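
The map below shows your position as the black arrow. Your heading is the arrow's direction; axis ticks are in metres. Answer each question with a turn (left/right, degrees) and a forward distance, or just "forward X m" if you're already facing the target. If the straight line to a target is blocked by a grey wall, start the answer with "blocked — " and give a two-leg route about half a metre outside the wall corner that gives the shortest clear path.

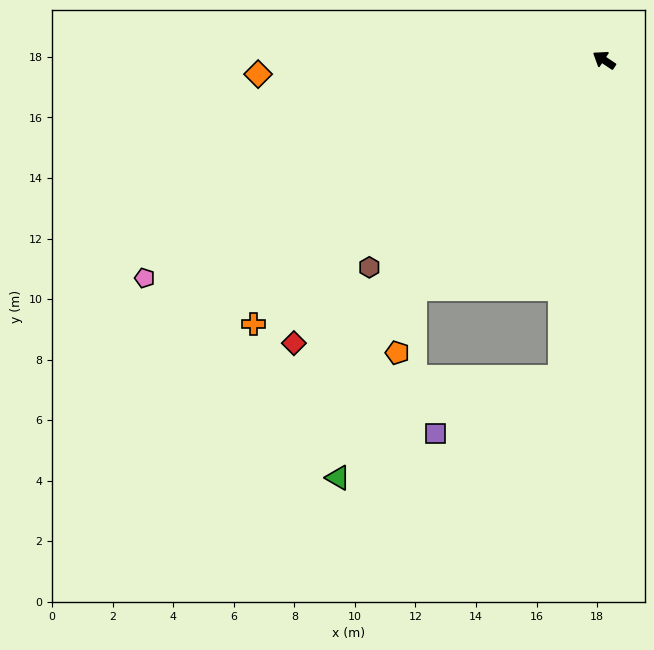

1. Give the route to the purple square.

blocked — turn left 116°, forward 10.6 m, then turn right 58°, forward 4.5 m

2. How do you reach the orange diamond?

turn left 36°, forward 11.4 m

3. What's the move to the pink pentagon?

turn left 59°, forward 16.8 m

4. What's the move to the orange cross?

turn left 71°, forward 14.5 m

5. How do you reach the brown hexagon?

turn left 75°, forward 10.3 m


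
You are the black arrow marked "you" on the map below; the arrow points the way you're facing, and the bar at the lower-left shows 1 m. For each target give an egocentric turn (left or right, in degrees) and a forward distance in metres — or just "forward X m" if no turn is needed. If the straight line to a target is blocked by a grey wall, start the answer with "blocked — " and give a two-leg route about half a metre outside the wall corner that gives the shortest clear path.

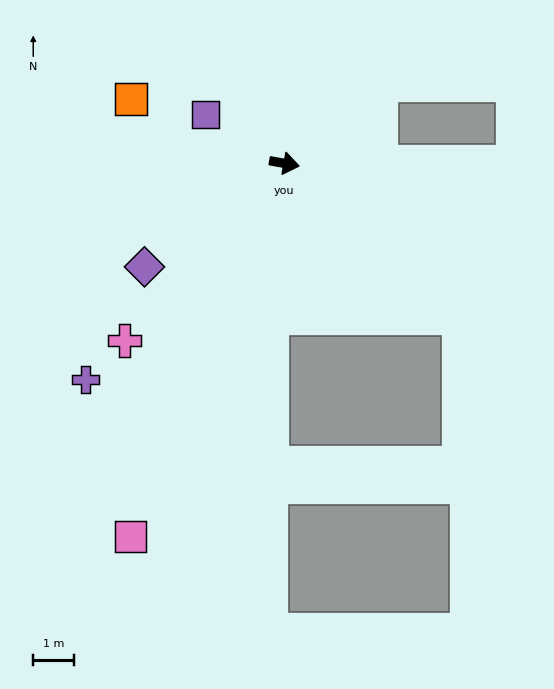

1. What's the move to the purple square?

turn left 158°, forward 2.3 m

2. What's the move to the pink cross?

turn right 122°, forward 5.9 m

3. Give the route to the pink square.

turn right 102°, forward 10.0 m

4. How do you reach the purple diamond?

turn right 133°, forward 4.3 m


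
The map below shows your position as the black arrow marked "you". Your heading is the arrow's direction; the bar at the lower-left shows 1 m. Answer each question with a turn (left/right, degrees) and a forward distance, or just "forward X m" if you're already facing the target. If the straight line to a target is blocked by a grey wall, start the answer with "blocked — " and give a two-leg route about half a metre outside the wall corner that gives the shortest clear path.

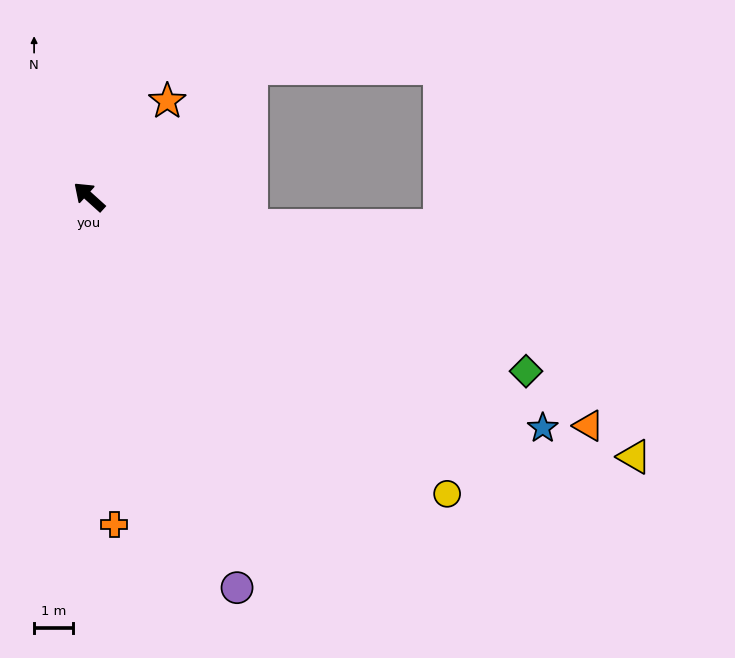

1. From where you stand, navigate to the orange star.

turn right 87°, forward 3.1 m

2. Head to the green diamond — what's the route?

turn right 160°, forward 12.0 m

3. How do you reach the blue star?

turn right 165°, forward 12.9 m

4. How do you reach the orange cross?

turn left 136°, forward 8.4 m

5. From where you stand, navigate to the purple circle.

turn left 153°, forward 10.6 m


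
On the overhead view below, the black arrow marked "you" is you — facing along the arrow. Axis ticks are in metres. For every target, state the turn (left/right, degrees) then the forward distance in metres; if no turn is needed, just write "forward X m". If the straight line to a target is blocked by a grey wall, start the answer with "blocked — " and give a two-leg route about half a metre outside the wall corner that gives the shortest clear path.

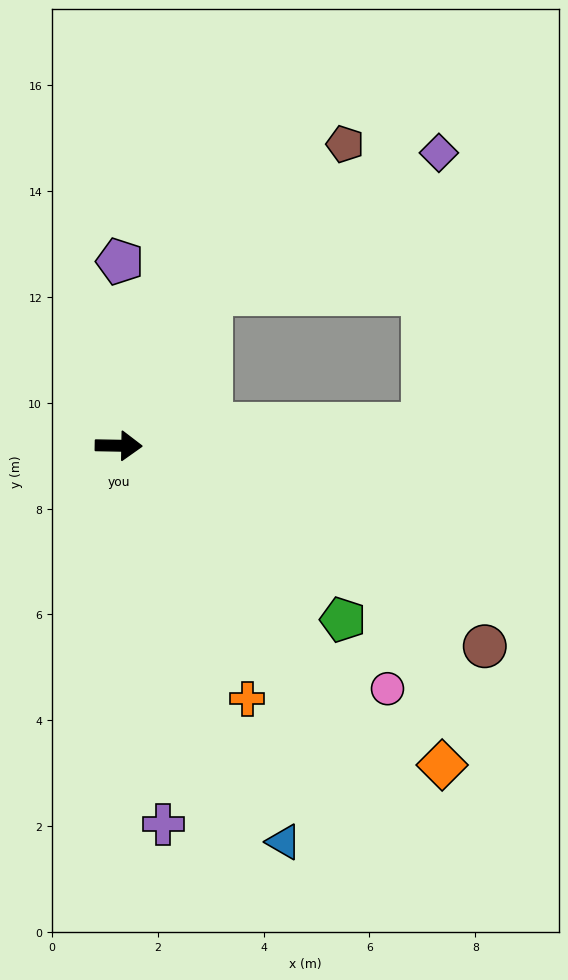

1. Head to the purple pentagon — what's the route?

turn left 91°, forward 3.5 m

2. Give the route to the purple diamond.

blocked — turn left 60°, forward 3.4 m, then turn right 27°, forward 5.1 m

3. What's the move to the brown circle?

turn right 28°, forward 7.9 m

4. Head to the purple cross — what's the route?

turn right 82°, forward 7.2 m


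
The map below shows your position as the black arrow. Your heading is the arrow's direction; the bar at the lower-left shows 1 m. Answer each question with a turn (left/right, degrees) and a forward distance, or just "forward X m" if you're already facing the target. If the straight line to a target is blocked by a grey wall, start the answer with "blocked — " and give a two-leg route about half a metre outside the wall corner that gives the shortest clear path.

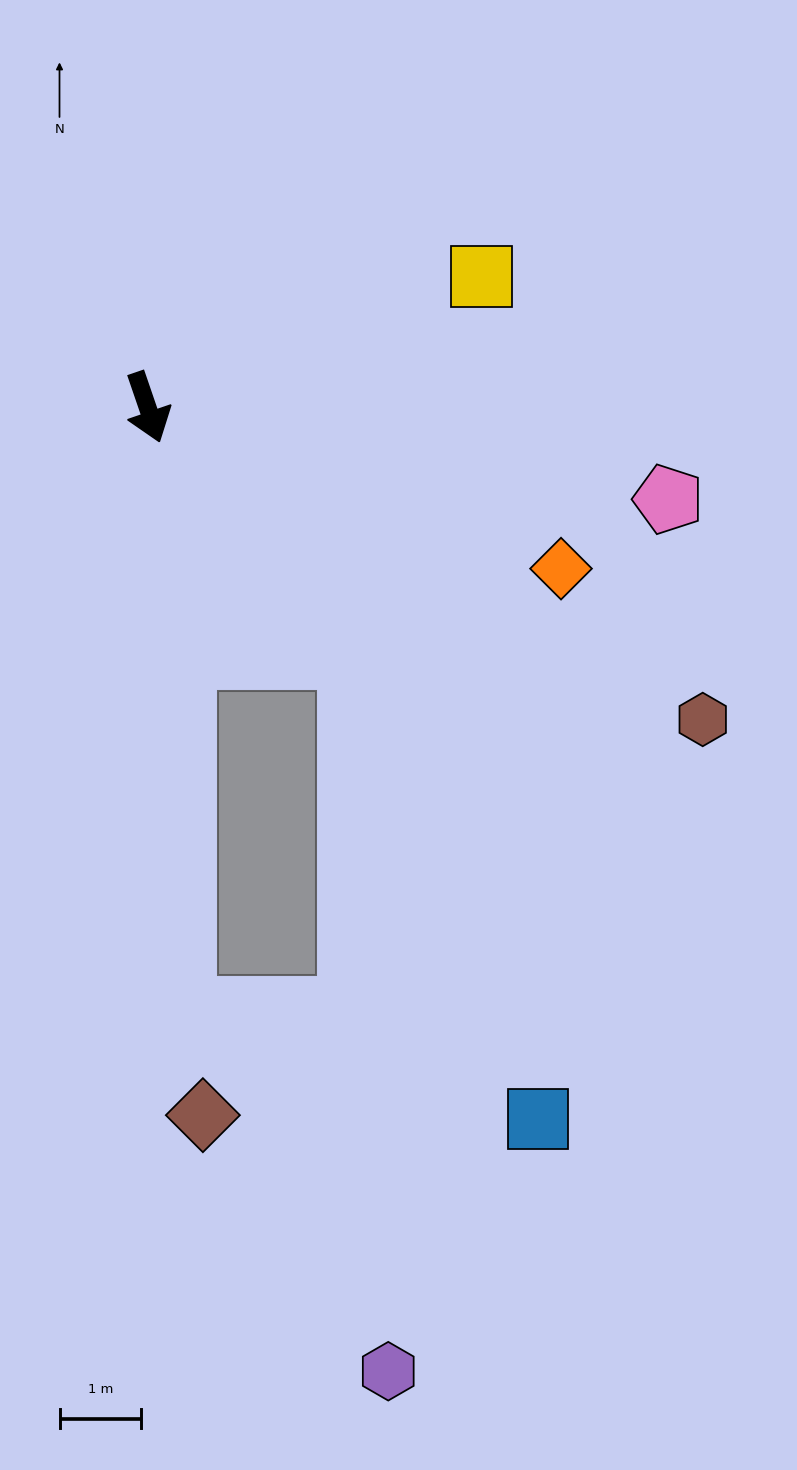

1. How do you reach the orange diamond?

turn left 50°, forward 5.4 m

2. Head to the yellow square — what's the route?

turn left 92°, forward 4.4 m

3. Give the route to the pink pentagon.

turn left 61°, forward 6.5 m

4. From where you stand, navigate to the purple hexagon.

blocked — turn left 21°, forward 3.9 m, then turn right 37°, forward 8.8 m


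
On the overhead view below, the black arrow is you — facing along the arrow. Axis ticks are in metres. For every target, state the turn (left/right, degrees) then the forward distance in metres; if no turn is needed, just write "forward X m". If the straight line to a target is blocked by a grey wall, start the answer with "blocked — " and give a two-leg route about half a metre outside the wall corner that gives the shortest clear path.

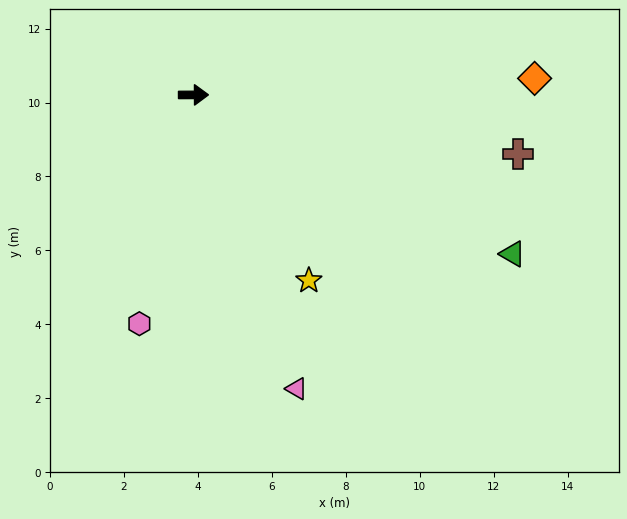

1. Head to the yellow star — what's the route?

turn right 58°, forward 5.9 m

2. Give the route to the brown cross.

turn right 11°, forward 8.9 m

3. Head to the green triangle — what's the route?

turn right 27°, forward 9.6 m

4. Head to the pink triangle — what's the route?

turn right 71°, forward 8.4 m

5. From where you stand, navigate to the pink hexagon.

turn right 104°, forward 6.4 m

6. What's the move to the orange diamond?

turn left 3°, forward 9.2 m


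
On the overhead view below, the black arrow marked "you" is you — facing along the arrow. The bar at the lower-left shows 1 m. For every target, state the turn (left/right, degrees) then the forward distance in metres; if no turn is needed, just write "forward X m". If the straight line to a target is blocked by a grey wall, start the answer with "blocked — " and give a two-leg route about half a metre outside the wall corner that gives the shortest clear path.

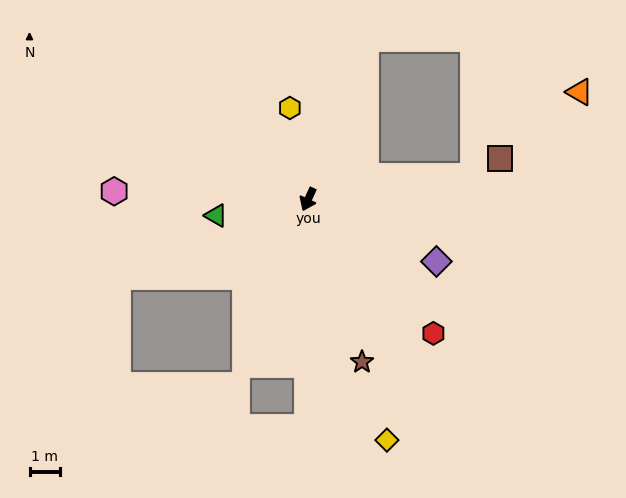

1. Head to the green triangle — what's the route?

turn right 55°, forward 3.1 m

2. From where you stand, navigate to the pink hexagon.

turn right 68°, forward 6.4 m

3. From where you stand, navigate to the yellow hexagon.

turn right 144°, forward 3.1 m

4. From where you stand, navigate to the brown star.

turn left 43°, forward 5.6 m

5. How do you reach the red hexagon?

turn left 68°, forward 6.0 m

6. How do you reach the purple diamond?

turn left 89°, forward 4.7 m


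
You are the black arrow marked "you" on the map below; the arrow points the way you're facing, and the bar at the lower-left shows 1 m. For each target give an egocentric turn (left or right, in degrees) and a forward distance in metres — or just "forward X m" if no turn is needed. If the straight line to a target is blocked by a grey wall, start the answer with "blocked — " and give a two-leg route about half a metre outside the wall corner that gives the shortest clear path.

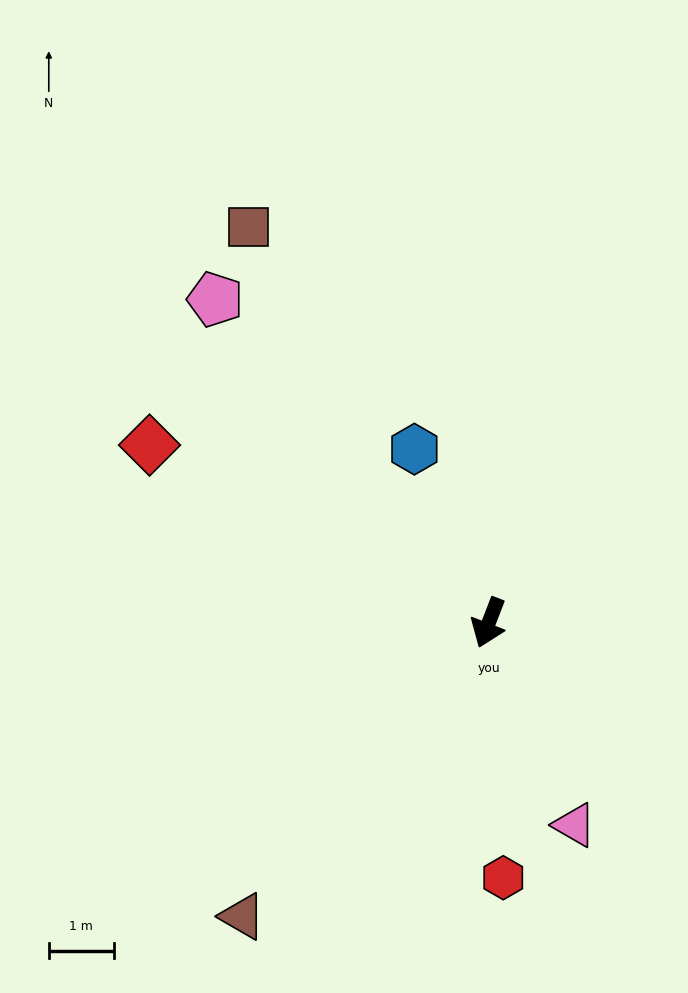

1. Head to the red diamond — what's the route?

turn right 96°, forward 5.9 m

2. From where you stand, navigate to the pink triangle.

turn left 44°, forward 3.4 m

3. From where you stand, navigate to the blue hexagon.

turn right 136°, forward 2.9 m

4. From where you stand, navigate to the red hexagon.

turn left 24°, forward 3.9 m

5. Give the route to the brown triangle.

turn right 19°, forward 5.9 m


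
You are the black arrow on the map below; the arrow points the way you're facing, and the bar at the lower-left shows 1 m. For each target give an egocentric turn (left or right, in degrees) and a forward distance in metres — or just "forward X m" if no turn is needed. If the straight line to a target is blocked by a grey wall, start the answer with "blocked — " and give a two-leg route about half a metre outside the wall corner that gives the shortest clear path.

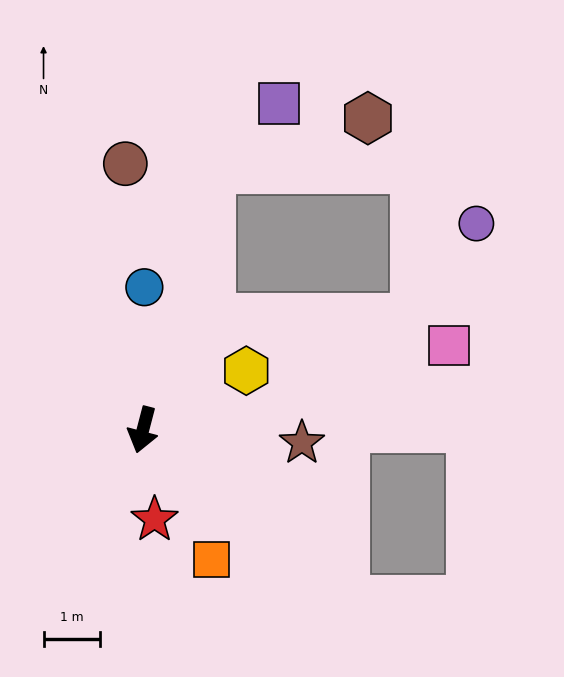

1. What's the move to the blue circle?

turn right 166°, forward 2.5 m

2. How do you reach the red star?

turn left 22°, forward 1.6 m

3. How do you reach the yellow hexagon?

turn left 134°, forward 2.1 m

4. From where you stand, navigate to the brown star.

turn left 100°, forward 2.8 m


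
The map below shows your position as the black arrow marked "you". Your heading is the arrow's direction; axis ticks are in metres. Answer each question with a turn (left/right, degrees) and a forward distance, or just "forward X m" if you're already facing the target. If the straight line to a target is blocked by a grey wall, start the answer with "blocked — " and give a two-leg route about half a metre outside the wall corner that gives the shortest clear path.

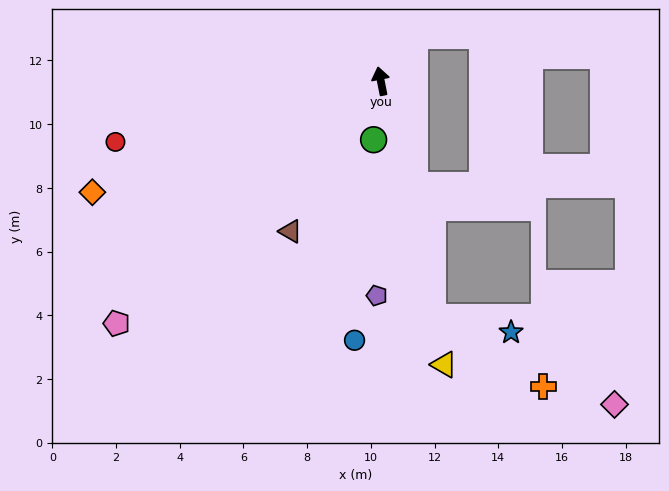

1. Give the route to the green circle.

turn left 162°, forward 1.9 m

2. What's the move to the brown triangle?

turn left 138°, forward 5.5 m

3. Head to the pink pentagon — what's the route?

turn left 121°, forward 11.3 m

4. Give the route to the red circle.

turn left 92°, forward 8.5 m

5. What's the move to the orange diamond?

turn left 100°, forward 9.7 m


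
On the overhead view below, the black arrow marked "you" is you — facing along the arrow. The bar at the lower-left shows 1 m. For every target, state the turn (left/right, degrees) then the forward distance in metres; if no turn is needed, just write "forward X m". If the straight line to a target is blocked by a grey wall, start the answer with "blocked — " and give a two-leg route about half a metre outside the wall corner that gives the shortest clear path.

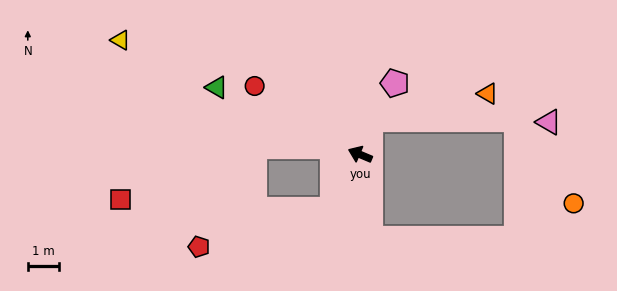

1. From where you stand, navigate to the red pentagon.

blocked — turn left 87°, forward 2.0 m, then turn right 49°, forward 4.5 m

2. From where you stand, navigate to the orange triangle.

blocked — turn right 83°, forward 1.2 m, then turn right 62°, forward 3.9 m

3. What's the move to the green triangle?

turn right 2°, forward 5.2 m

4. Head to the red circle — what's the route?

turn right 10°, forward 4.1 m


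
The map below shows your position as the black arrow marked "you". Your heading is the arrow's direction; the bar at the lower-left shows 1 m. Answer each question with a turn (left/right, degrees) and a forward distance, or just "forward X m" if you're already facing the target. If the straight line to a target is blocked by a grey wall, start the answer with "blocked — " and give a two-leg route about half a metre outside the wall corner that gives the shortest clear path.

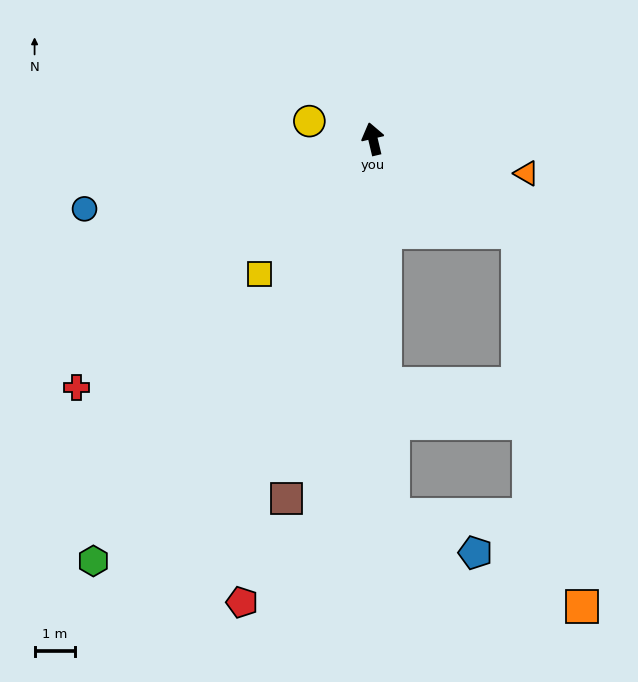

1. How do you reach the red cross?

turn left 117°, forward 9.7 m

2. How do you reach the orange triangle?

turn right 116°, forward 3.9 m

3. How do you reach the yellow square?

turn left 127°, forward 4.4 m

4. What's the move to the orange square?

blocked — turn right 136°, forward 4.3 m, then turn right 48°, forward 9.5 m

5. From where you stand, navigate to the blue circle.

turn left 90°, forward 7.4 m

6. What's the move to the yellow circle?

turn left 61°, forward 1.6 m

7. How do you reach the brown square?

turn left 153°, forward 9.2 m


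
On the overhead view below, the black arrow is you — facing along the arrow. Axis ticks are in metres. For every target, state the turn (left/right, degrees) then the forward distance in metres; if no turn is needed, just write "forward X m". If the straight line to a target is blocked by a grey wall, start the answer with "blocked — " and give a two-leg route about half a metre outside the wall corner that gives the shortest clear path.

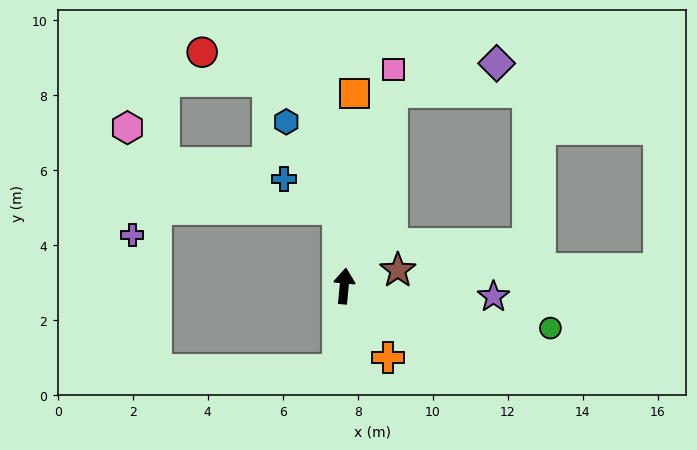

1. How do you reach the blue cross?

blocked — turn left 10°, forward 2.1 m, then turn left 56°, forward 1.6 m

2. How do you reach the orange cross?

turn right 143°, forward 2.2 m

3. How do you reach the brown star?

turn right 68°, forward 1.5 m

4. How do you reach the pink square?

turn right 8°, forward 5.9 m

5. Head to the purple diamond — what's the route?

blocked — turn right 8°, forward 5.3 m, then turn right 61°, forward 2.9 m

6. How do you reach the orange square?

turn left 2°, forward 5.1 m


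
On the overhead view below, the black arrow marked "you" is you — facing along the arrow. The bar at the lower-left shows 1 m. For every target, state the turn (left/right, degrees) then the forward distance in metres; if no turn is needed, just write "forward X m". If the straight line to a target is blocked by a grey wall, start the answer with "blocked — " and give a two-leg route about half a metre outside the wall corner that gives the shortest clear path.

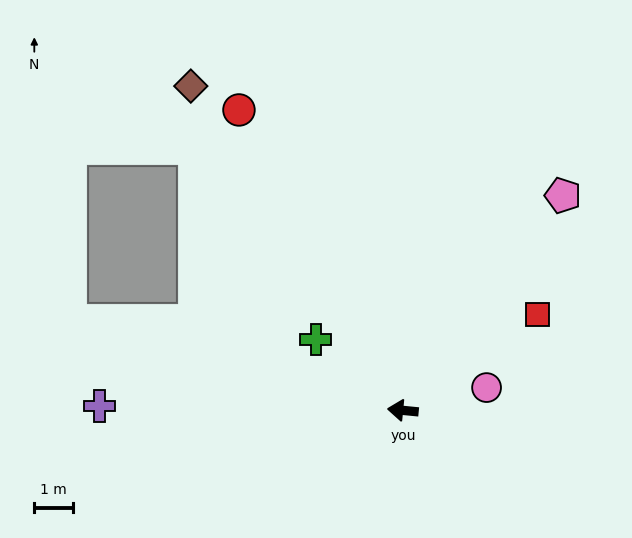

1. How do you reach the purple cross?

turn left 5°, forward 7.8 m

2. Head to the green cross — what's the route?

turn right 34°, forward 2.9 m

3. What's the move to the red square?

turn right 139°, forward 4.3 m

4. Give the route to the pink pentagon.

turn right 121°, forward 6.9 m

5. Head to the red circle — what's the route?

turn right 56°, forward 8.8 m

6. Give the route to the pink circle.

turn right 159°, forward 2.2 m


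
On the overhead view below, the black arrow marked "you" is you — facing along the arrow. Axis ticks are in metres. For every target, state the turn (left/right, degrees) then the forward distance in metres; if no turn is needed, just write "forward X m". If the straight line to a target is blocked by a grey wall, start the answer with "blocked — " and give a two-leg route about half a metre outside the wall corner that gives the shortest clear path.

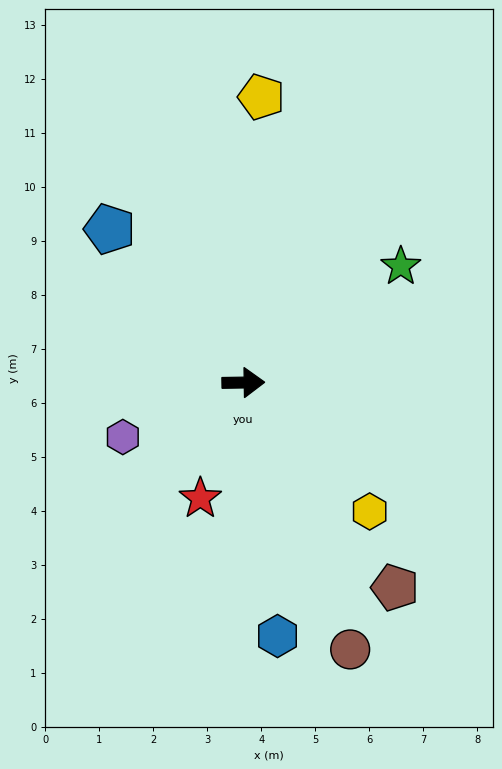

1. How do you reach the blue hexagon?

turn right 83°, forward 4.7 m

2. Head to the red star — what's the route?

turn right 111°, forward 2.3 m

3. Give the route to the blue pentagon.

turn left 130°, forward 3.8 m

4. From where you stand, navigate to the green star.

turn left 36°, forward 3.6 m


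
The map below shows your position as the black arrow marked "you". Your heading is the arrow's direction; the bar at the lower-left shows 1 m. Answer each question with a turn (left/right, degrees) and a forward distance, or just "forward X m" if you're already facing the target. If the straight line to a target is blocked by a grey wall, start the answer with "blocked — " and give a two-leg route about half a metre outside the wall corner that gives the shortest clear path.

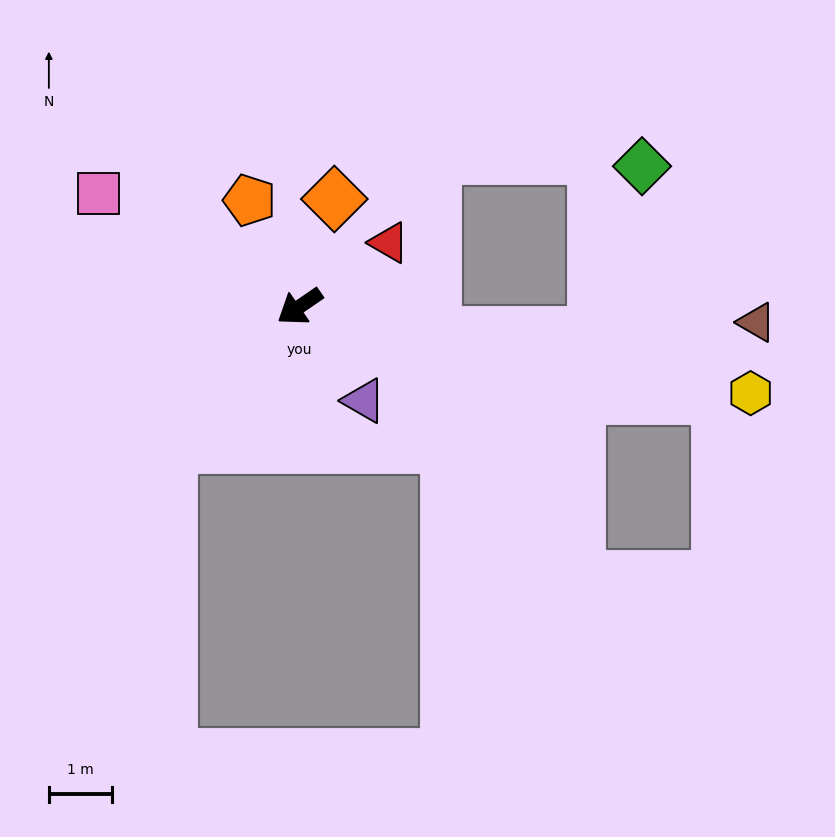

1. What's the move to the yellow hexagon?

turn left 135°, forward 7.3 m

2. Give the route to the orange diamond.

turn right 142°, forward 1.8 m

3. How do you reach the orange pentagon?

turn right 99°, forward 1.9 m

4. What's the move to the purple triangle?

turn left 90°, forward 1.8 m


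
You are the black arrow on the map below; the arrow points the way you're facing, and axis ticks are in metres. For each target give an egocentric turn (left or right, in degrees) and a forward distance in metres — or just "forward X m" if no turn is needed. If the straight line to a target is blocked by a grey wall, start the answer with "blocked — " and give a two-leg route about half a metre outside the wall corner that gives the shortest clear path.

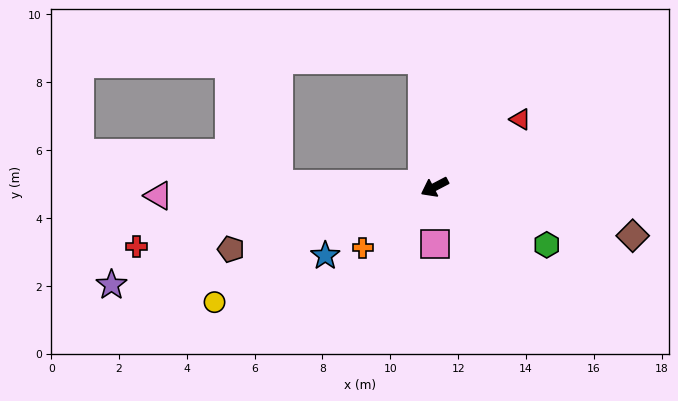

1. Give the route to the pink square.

turn left 63°, forward 1.7 m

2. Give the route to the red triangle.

turn right 169°, forward 3.2 m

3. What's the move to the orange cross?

turn left 13°, forward 2.8 m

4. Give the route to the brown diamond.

turn left 139°, forward 6.0 m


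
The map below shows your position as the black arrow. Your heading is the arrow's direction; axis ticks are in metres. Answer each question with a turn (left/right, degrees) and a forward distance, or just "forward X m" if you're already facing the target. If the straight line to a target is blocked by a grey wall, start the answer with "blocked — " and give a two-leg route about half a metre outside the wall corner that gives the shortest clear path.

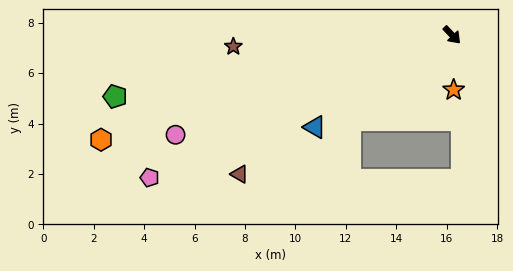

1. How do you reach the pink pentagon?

turn right 108°, forward 13.3 m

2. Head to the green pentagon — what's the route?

turn right 123°, forward 13.6 m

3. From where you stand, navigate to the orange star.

turn right 42°, forward 2.2 m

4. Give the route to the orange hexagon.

turn right 117°, forward 14.5 m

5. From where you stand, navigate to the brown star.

turn right 131°, forward 8.7 m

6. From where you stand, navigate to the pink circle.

turn right 114°, forward 11.6 m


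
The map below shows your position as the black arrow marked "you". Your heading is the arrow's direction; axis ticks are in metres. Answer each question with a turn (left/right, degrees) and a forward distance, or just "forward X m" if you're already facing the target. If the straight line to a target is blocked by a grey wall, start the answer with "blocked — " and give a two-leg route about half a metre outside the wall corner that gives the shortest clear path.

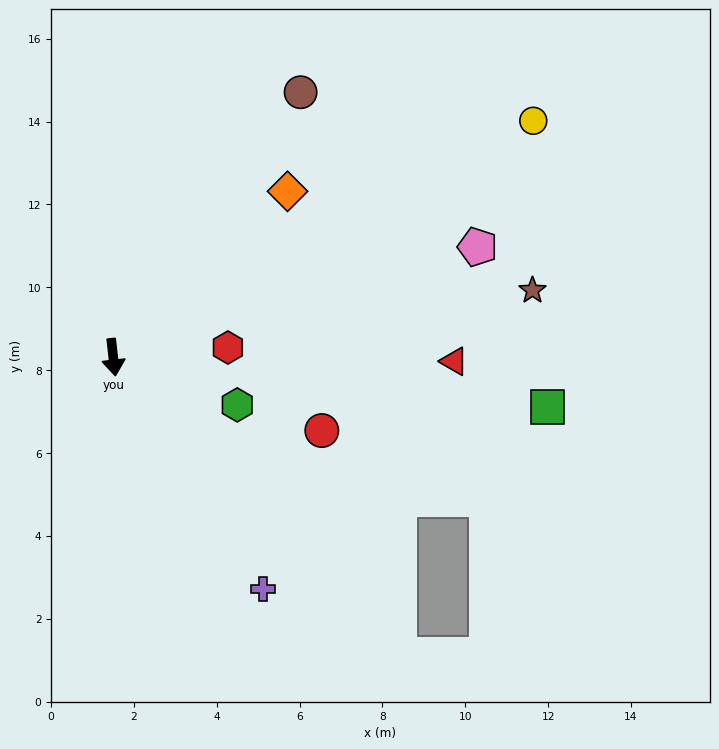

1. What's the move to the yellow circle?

turn left 113°, forward 11.6 m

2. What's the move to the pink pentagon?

turn left 100°, forward 9.2 m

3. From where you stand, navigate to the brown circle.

turn left 138°, forward 7.8 m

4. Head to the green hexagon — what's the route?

turn left 62°, forward 3.2 m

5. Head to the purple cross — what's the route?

turn left 26°, forward 6.7 m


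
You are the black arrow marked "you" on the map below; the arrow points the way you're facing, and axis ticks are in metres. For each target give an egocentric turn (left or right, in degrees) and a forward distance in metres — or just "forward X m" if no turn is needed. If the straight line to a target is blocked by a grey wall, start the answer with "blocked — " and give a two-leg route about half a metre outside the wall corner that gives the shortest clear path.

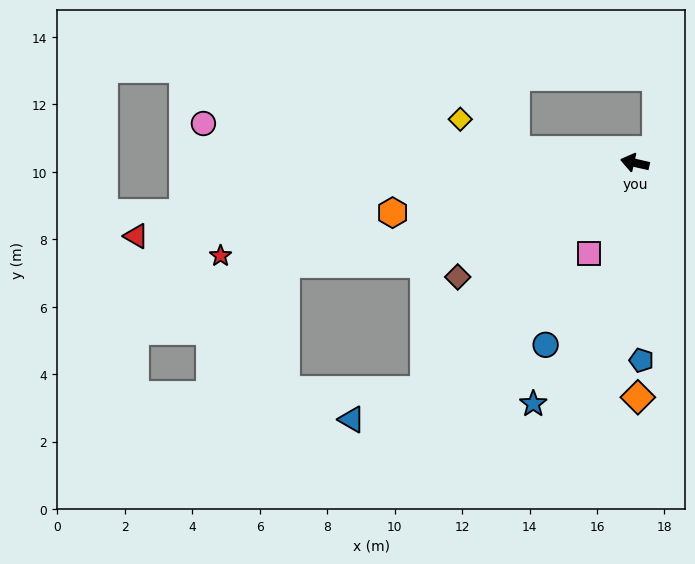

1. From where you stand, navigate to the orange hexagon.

turn left 24°, forward 7.3 m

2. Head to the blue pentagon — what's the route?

turn left 105°, forward 5.9 m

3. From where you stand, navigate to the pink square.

turn left 76°, forward 3.0 m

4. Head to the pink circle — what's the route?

turn left 8°, forward 12.8 m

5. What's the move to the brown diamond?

turn left 46°, forward 6.2 m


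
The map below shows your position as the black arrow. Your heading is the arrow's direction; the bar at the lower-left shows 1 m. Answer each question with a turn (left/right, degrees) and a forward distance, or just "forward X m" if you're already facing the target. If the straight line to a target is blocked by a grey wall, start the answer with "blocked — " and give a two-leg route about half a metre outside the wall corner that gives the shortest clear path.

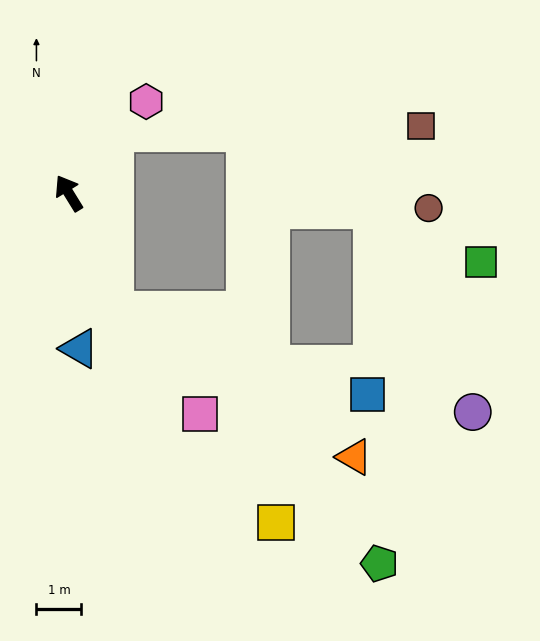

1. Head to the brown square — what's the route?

blocked — turn right 69°, forward 1.7 m, then turn right 51°, forward 6.8 m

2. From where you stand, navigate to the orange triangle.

blocked — turn left 170°, forward 2.8 m, then turn left 37°, forward 6.2 m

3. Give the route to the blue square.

blocked — turn left 170°, forward 2.8 m, then turn left 50°, forward 5.9 m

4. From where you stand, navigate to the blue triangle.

turn left 152°, forward 3.5 m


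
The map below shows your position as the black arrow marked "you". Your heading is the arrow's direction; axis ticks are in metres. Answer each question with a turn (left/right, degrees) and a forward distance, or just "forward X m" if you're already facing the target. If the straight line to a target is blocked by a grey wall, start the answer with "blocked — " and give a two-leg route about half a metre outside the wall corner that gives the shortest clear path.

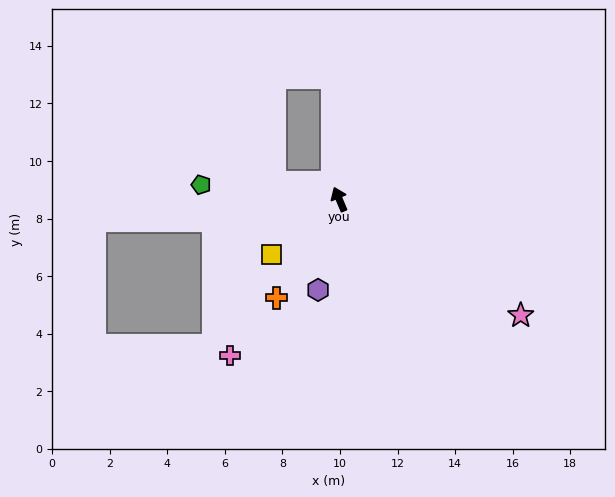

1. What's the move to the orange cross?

turn left 125°, forward 4.1 m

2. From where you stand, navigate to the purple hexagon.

turn left 144°, forward 3.2 m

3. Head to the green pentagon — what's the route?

turn left 61°, forward 4.8 m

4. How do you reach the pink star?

turn right 145°, forward 7.5 m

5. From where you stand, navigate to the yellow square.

turn left 106°, forward 3.0 m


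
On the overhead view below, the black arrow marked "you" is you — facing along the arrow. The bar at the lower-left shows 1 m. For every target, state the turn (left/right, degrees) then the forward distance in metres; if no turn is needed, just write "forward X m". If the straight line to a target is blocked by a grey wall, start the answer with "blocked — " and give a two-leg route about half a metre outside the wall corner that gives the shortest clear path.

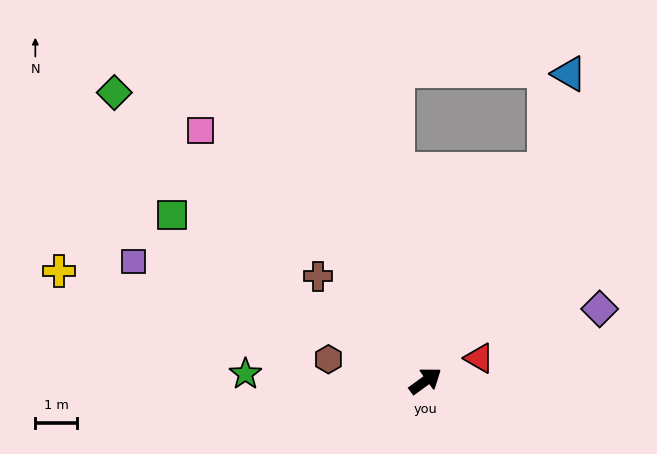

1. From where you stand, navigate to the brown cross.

turn left 100°, forward 3.6 m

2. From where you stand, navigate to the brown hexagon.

turn left 131°, forward 2.4 m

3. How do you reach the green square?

turn left 111°, forward 7.3 m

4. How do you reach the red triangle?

turn right 13°, forward 1.4 m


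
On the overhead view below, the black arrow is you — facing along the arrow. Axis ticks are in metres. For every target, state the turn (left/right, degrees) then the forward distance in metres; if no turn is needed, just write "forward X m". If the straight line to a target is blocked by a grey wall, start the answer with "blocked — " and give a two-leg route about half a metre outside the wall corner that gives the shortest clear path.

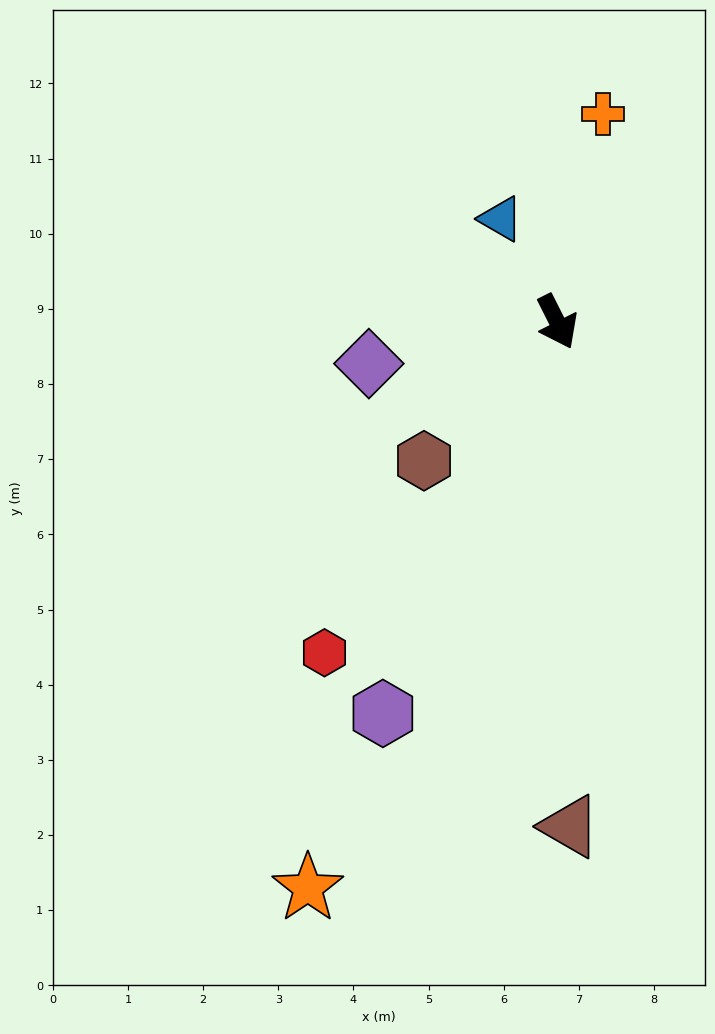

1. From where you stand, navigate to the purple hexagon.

turn right 51°, forward 5.7 m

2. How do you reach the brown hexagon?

turn right 70°, forward 2.6 m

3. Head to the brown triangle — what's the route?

turn right 25°, forward 6.7 m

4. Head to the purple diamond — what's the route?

turn right 104°, forward 2.6 m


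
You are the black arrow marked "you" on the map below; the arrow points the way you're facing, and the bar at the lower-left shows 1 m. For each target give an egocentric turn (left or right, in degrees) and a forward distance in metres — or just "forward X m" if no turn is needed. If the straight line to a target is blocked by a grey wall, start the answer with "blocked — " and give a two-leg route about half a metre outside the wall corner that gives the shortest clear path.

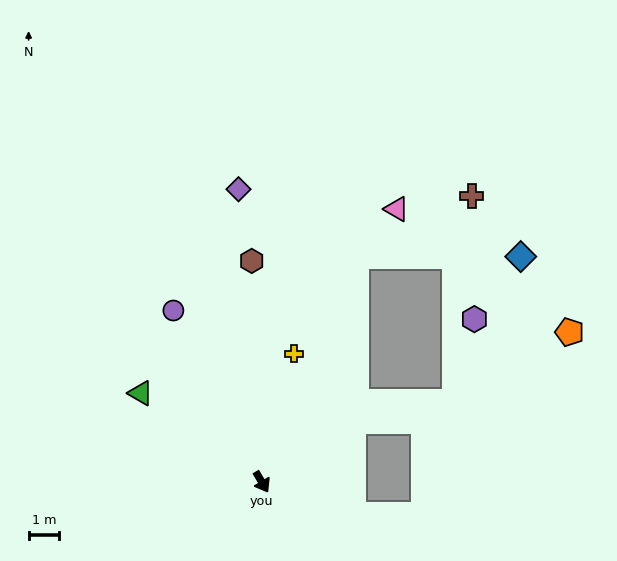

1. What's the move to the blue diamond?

blocked — turn left 127°, forward 8.0 m, then turn right 68°, forward 5.4 m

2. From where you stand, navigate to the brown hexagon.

turn left 152°, forward 7.2 m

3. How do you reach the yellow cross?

turn left 135°, forward 4.3 m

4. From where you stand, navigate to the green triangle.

turn right 157°, forward 4.9 m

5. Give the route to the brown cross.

blocked — turn left 127°, forward 8.0 m, then turn right 40°, forward 4.2 m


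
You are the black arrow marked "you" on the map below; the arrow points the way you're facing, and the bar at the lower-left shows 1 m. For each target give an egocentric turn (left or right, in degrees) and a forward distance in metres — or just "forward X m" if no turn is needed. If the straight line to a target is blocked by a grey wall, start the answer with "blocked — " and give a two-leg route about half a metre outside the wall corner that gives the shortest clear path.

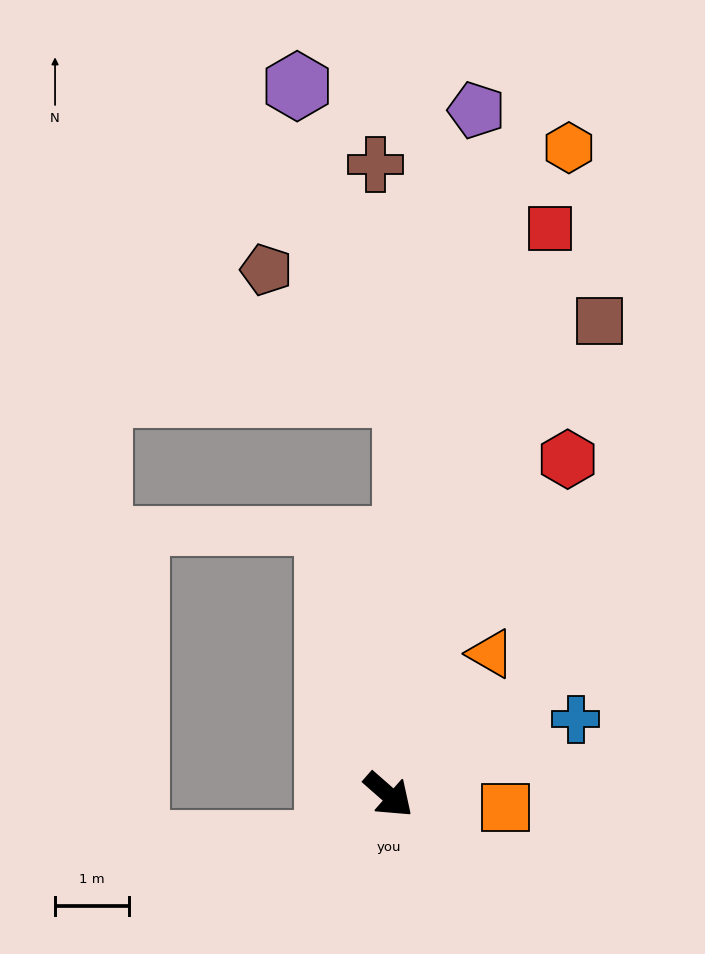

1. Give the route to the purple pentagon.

turn left 124°, forward 9.3 m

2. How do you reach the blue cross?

turn left 63°, forward 2.7 m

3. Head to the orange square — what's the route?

turn left 35°, forward 1.6 m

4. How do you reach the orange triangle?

turn left 95°, forward 2.4 m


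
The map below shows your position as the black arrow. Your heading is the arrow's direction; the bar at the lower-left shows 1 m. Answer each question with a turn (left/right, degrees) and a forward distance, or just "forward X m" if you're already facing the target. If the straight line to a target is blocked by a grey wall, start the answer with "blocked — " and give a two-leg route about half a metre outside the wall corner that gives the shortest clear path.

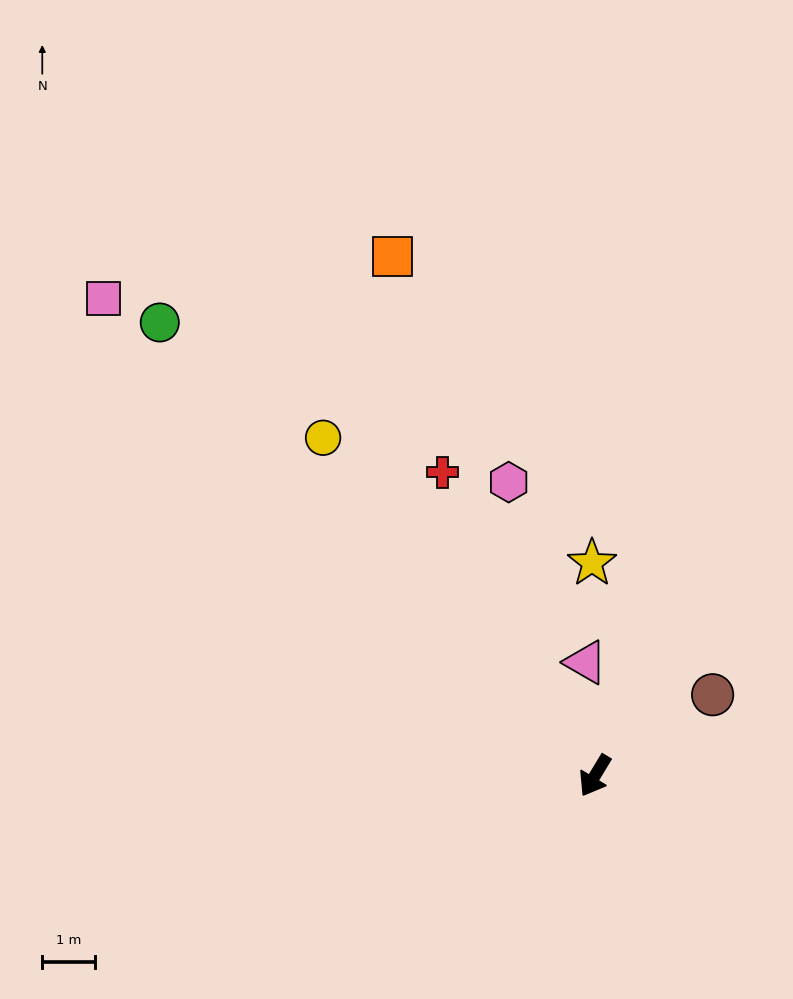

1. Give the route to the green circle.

turn right 105°, forward 11.9 m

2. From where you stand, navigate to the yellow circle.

turn right 110°, forward 8.2 m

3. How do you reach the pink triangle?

turn right 144°, forward 2.1 m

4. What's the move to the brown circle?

turn left 156°, forward 2.7 m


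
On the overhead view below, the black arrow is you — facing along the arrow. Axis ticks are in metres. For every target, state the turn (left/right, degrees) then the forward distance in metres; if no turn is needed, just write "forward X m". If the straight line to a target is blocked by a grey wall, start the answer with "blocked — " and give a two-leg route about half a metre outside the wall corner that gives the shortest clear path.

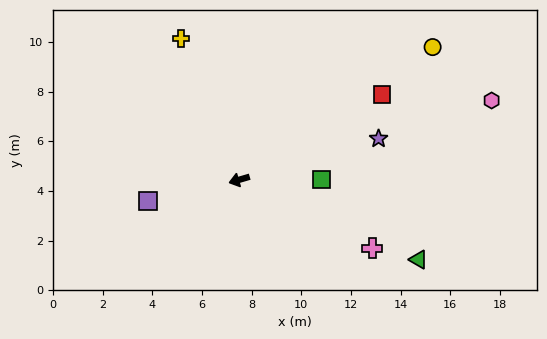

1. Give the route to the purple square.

turn right 3°, forward 3.8 m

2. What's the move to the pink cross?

turn left 137°, forward 6.0 m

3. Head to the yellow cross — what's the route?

turn right 84°, forward 6.1 m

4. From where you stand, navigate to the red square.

turn right 165°, forward 6.7 m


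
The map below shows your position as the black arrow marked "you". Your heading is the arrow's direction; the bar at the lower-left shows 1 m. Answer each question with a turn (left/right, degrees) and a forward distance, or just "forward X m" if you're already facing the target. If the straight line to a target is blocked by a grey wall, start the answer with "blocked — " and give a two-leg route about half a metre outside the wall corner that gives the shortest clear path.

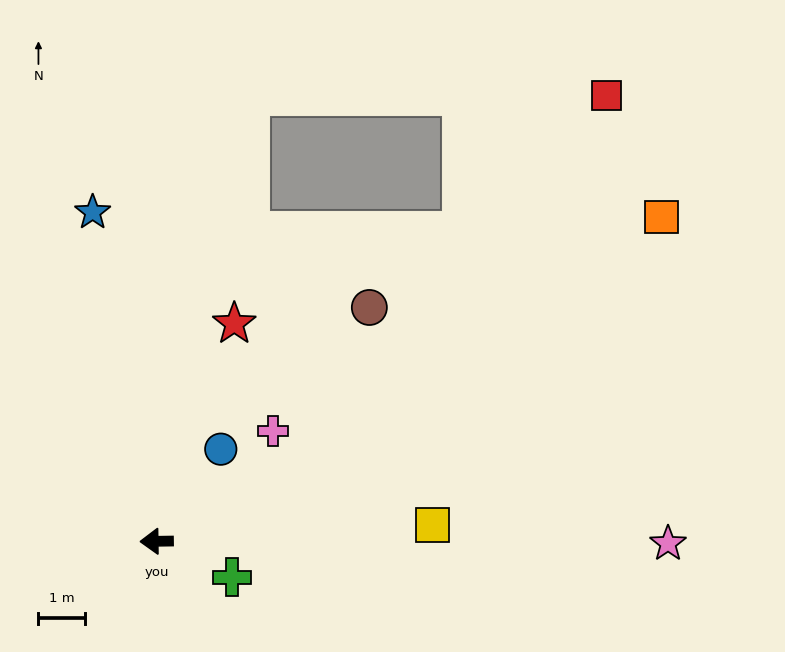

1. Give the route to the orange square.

turn right 148°, forward 12.9 m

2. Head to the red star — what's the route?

turn right 111°, forward 5.0 m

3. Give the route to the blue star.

turn right 80°, forward 7.2 m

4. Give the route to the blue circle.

turn right 126°, forward 2.4 m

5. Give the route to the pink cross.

turn right 137°, forward 3.5 m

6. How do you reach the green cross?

turn left 154°, forward 1.8 m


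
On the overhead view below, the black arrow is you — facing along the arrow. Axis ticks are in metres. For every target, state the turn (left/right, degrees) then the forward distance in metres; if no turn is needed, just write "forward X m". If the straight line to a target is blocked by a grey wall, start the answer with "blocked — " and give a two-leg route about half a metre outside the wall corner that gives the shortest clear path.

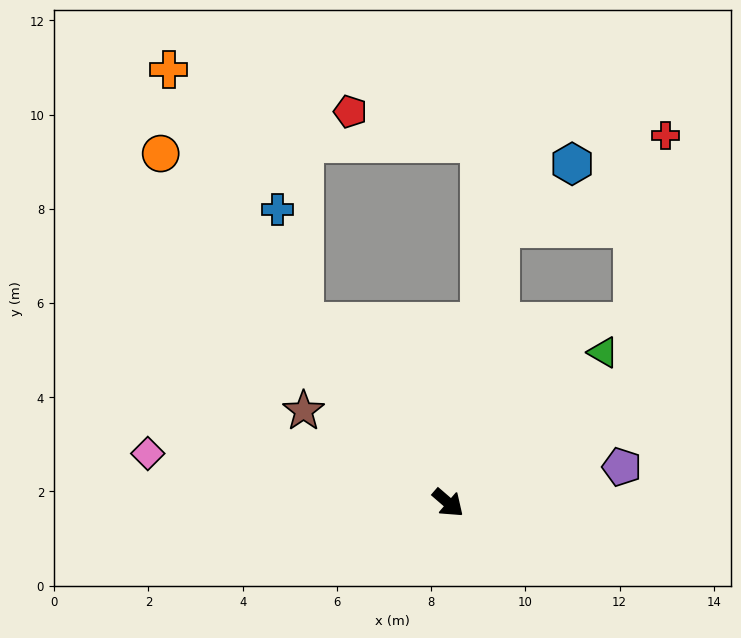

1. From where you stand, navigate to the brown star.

turn right 172°, forward 3.6 m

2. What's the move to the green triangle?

turn left 85°, forward 4.6 m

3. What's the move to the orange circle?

turn left 170°, forward 9.6 m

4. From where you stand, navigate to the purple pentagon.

turn left 52°, forward 3.8 m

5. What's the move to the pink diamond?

turn right 149°, forward 6.5 m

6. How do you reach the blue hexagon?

blocked — turn left 120°, forward 5.9 m, then turn right 38°, forward 2.1 m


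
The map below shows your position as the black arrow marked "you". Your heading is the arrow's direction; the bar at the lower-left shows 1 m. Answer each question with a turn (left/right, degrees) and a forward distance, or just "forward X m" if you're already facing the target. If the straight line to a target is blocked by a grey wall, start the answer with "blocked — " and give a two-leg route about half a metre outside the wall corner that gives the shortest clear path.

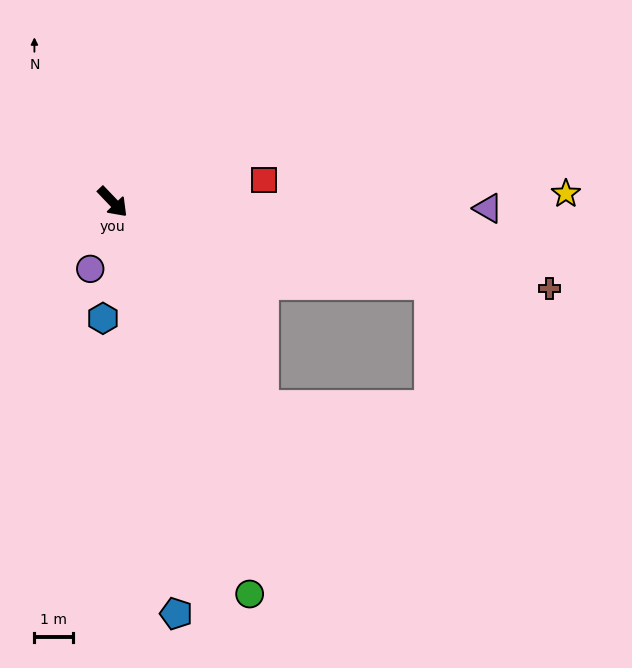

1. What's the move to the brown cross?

turn left 35°, forward 11.5 m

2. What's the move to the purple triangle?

turn left 45°, forward 9.7 m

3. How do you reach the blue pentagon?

turn right 35°, forward 10.8 m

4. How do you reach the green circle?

turn right 24°, forward 10.7 m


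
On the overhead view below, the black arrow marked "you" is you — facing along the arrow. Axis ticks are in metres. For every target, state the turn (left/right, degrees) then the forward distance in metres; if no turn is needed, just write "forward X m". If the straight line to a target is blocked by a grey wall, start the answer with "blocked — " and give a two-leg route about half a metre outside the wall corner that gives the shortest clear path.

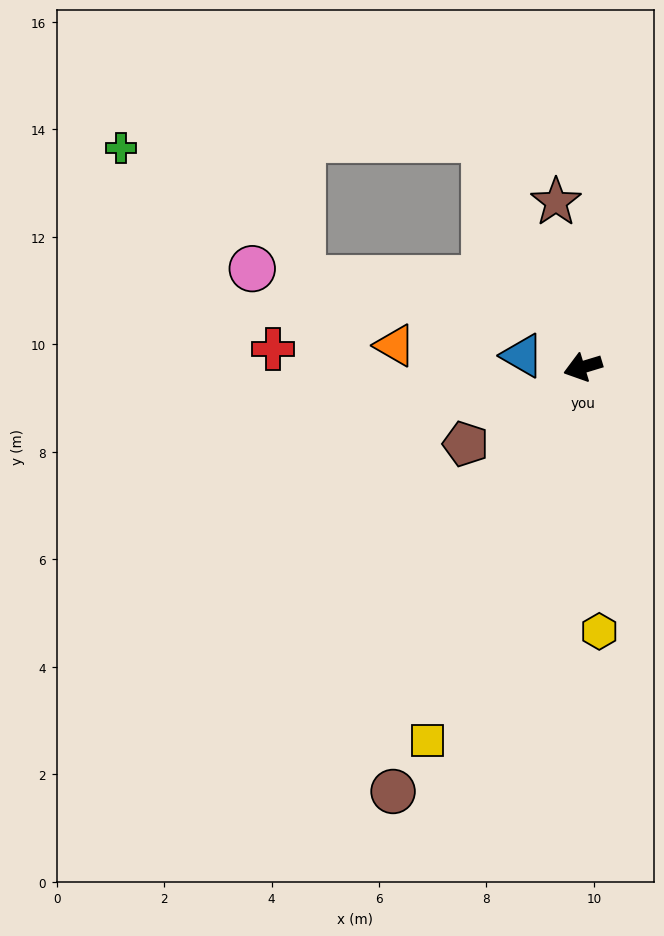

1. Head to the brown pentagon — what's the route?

turn left 16°, forward 2.6 m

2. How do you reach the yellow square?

turn left 51°, forward 7.5 m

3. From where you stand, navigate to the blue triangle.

turn right 28°, forward 1.1 m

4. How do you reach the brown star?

turn right 98°, forward 3.1 m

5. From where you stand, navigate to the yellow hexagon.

turn left 77°, forward 4.9 m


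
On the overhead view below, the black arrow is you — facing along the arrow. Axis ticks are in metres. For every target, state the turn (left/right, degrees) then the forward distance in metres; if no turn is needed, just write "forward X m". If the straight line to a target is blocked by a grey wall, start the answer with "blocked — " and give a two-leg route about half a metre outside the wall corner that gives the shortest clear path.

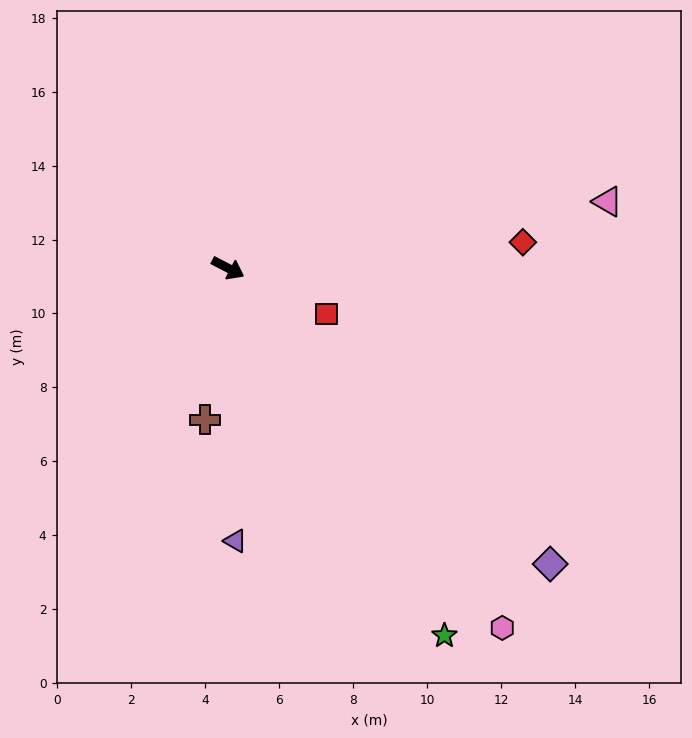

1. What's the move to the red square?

turn left 3°, forward 2.9 m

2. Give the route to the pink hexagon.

turn right 25°, forward 12.2 m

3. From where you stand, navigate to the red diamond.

turn left 32°, forward 8.0 m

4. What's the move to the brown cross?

turn right 71°, forward 4.1 m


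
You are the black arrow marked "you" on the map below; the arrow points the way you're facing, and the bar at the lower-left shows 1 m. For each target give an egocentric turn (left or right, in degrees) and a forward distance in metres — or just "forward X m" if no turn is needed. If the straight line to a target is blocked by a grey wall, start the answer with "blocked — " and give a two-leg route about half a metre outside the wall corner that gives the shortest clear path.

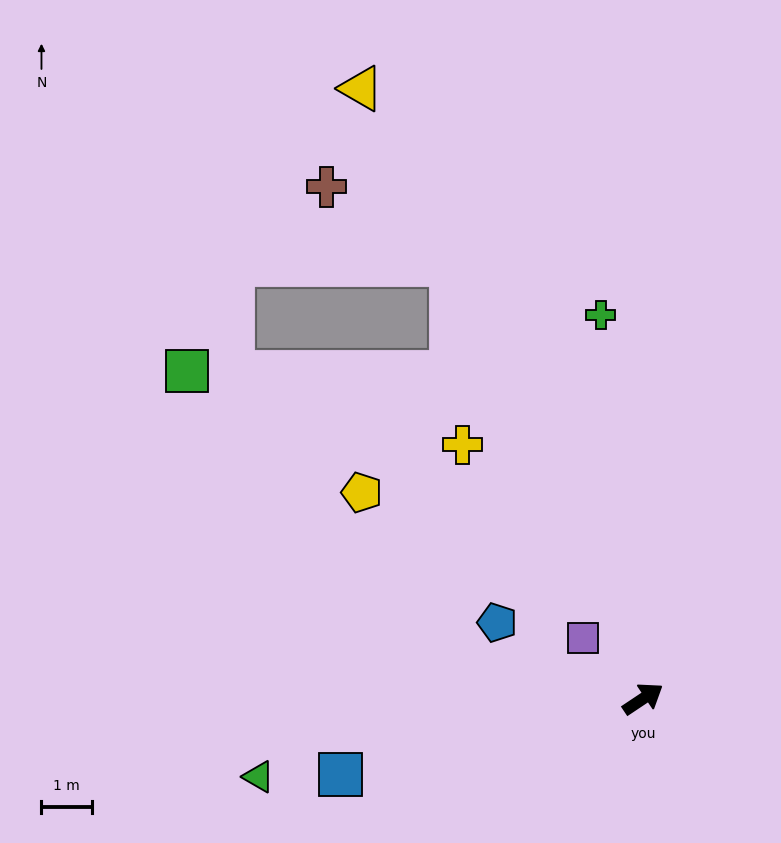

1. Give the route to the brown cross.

blocked — turn left 80°, forward 9.4 m, then turn left 34°, forward 2.9 m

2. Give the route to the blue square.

turn left 160°, forward 6.1 m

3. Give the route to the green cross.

turn left 63°, forward 7.6 m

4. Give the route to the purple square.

turn left 101°, forward 1.7 m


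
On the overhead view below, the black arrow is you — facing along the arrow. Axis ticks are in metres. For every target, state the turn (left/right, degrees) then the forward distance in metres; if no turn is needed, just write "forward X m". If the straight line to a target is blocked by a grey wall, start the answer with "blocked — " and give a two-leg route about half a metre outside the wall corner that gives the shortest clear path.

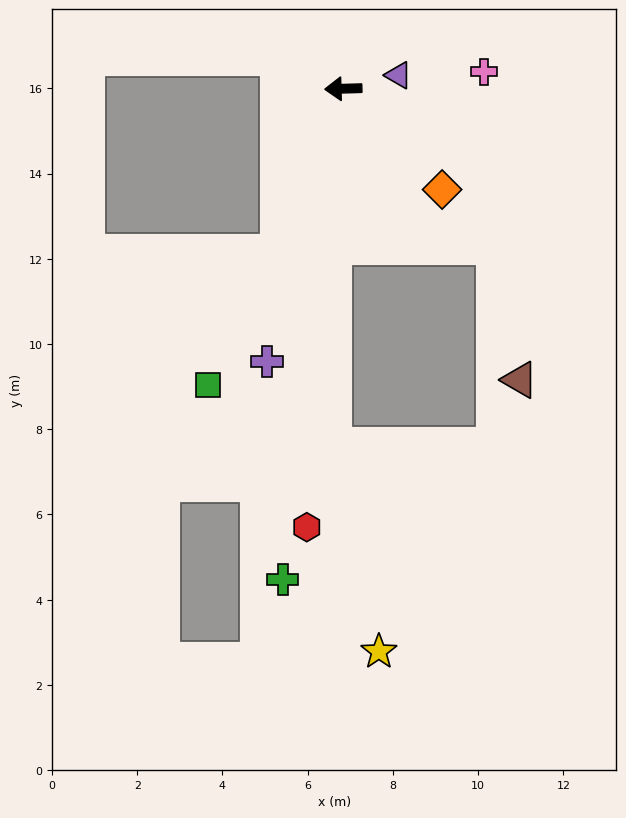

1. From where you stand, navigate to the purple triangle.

turn right 168°, forward 1.3 m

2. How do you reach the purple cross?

turn left 73°, forward 6.7 m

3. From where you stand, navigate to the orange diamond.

turn left 133°, forward 3.3 m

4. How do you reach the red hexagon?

turn left 84°, forward 10.3 m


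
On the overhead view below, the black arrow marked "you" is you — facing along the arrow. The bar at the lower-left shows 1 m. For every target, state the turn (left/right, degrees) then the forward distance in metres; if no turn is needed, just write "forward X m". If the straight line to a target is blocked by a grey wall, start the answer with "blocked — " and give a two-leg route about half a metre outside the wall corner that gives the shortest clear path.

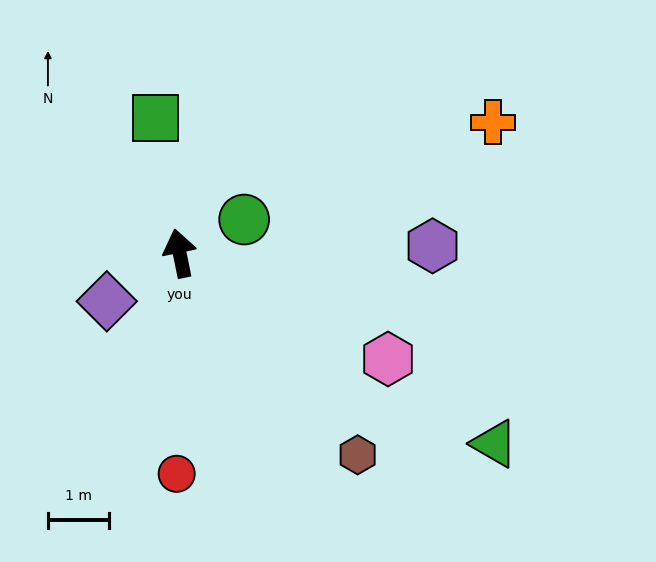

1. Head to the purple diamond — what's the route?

turn left 112°, forward 1.4 m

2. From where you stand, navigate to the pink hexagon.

turn right 128°, forward 3.8 m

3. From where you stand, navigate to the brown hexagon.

turn right 150°, forward 4.4 m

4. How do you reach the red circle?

turn left 168°, forward 3.6 m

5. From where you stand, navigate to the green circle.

turn right 74°, forward 1.2 m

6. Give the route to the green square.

forward 2.2 m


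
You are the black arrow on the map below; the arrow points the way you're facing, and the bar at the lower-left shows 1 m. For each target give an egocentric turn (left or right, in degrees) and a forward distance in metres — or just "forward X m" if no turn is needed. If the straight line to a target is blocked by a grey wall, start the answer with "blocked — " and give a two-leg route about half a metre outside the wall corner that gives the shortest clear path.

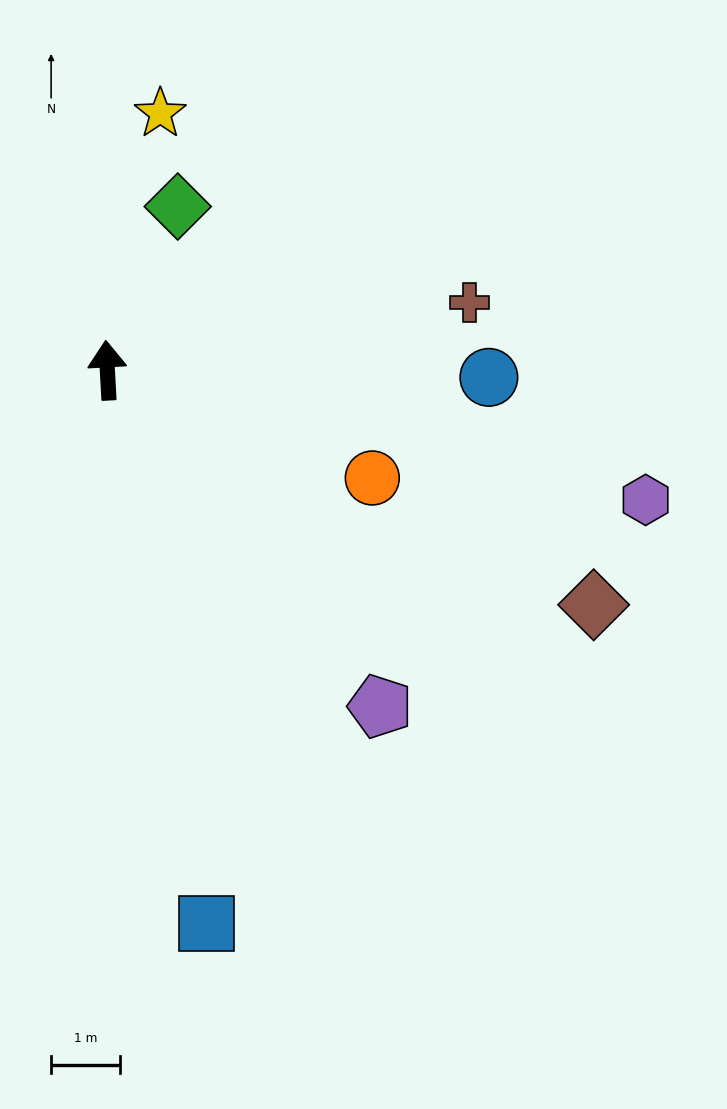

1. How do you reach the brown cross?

turn right 83°, forward 5.3 m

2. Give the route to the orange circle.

turn right 115°, forward 4.1 m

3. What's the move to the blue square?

turn right 173°, forward 8.1 m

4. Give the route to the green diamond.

turn right 26°, forward 2.6 m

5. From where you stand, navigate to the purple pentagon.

turn right 144°, forward 6.3 m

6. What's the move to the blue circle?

turn right 94°, forward 5.5 m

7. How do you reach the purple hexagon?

turn right 107°, forward 8.0 m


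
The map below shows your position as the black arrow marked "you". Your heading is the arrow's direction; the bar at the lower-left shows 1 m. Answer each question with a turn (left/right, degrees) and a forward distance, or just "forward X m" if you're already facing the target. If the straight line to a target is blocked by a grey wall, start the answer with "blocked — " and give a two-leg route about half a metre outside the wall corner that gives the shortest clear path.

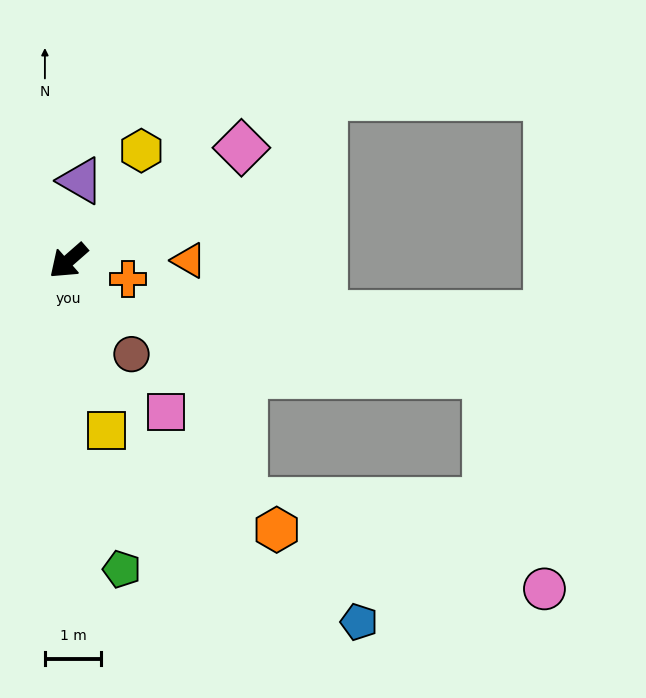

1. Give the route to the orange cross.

turn left 122°, forward 1.1 m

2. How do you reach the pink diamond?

turn left 172°, forward 3.7 m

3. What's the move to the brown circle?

turn left 83°, forward 2.0 m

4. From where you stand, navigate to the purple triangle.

turn right 140°, forward 1.4 m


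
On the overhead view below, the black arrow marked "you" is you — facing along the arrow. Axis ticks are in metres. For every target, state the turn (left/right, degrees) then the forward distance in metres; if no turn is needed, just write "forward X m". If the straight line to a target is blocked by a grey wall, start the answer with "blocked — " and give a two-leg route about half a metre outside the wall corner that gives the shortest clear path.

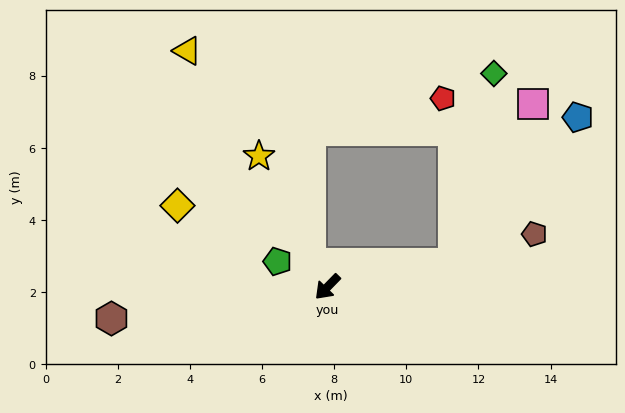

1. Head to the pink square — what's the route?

blocked — turn left 145°, forward 3.6 m, then turn left 53°, forward 4.9 m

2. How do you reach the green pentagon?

turn right 73°, forward 1.6 m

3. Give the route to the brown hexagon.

turn right 37°, forward 6.1 m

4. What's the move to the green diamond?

blocked — turn left 145°, forward 3.6 m, then turn left 67°, forward 5.4 m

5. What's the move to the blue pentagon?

blocked — turn left 145°, forward 3.6 m, then turn left 39°, forward 5.3 m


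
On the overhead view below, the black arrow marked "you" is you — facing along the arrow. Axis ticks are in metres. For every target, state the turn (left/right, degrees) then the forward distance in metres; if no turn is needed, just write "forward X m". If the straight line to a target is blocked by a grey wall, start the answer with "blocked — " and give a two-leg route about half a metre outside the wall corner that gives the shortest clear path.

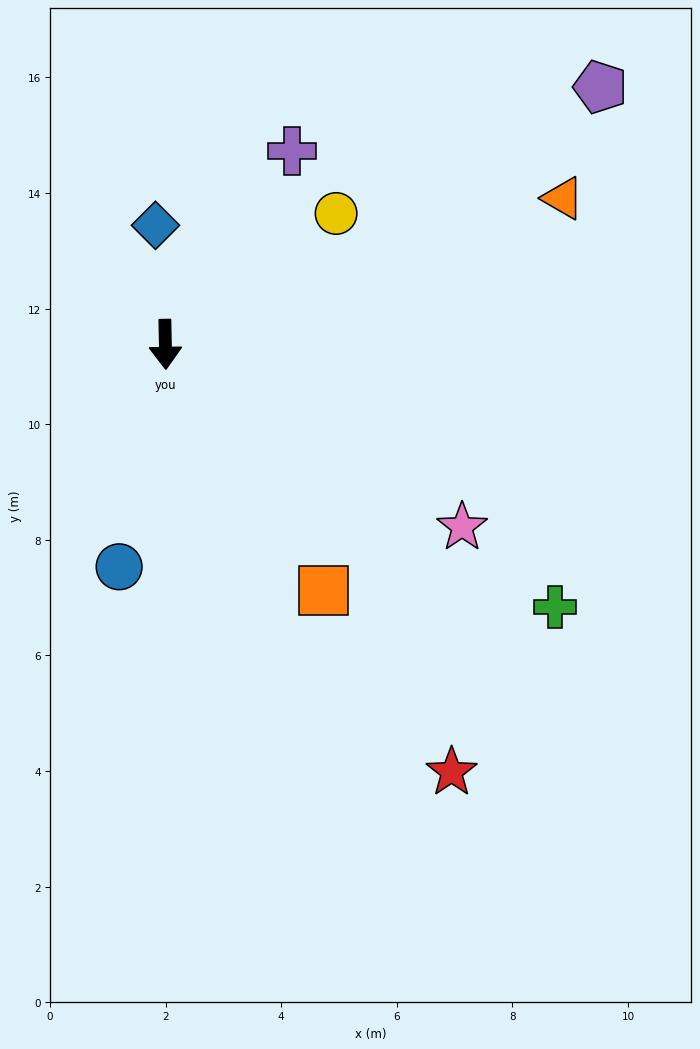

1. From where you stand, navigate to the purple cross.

turn left 146°, forward 4.0 m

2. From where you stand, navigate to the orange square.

turn left 32°, forward 5.1 m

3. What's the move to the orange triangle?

turn left 109°, forward 7.3 m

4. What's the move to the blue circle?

turn right 13°, forward 3.9 m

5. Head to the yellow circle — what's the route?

turn left 126°, forward 3.7 m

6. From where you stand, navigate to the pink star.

turn left 57°, forward 6.0 m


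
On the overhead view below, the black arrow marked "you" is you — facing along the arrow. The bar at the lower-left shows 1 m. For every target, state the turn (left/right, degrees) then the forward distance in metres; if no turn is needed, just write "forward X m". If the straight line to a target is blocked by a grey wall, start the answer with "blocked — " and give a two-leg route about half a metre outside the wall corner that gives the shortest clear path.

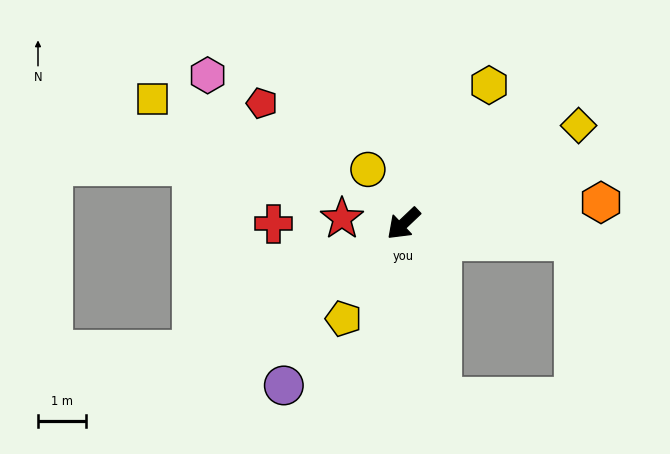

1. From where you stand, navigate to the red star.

turn right 48°, forward 1.3 m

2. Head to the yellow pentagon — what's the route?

turn left 14°, forward 2.3 m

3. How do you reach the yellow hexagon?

turn right 165°, forward 3.4 m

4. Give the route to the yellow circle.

turn right 100°, forward 1.4 m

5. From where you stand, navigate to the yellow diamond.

turn left 166°, forward 4.2 m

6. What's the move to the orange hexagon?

turn left 143°, forward 4.1 m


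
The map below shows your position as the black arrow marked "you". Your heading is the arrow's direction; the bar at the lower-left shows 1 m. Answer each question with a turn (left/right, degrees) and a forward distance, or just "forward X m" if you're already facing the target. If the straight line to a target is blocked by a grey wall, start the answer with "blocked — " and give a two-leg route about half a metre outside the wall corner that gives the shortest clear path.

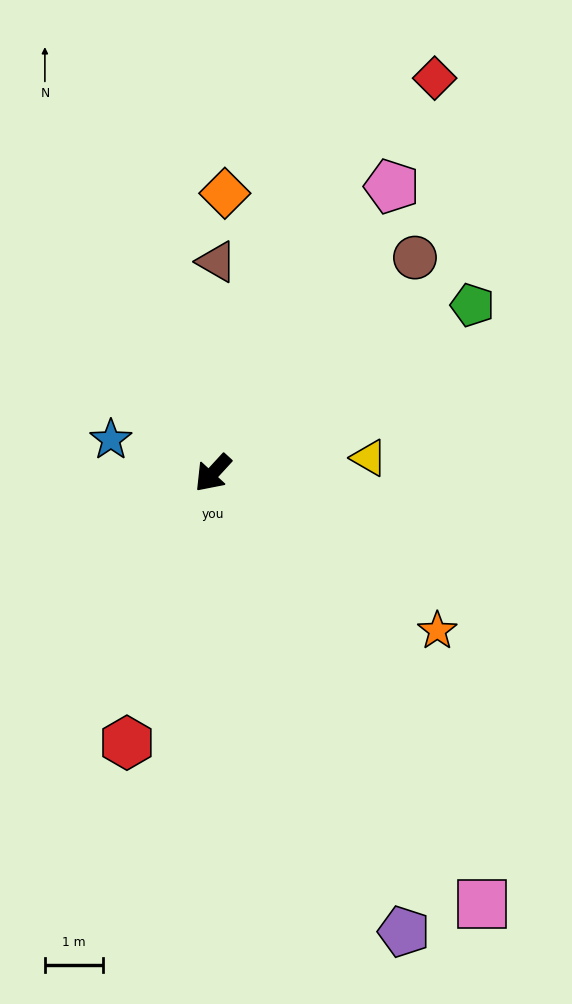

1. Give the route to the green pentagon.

turn left 165°, forward 5.3 m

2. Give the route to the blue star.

turn right 66°, forward 1.8 m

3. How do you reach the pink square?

turn left 75°, forward 8.7 m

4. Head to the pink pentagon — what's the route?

turn right 169°, forward 5.8 m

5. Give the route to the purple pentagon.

turn left 65°, forward 8.5 m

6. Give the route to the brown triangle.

turn right 138°, forward 3.6 m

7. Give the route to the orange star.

turn left 97°, forward 4.7 m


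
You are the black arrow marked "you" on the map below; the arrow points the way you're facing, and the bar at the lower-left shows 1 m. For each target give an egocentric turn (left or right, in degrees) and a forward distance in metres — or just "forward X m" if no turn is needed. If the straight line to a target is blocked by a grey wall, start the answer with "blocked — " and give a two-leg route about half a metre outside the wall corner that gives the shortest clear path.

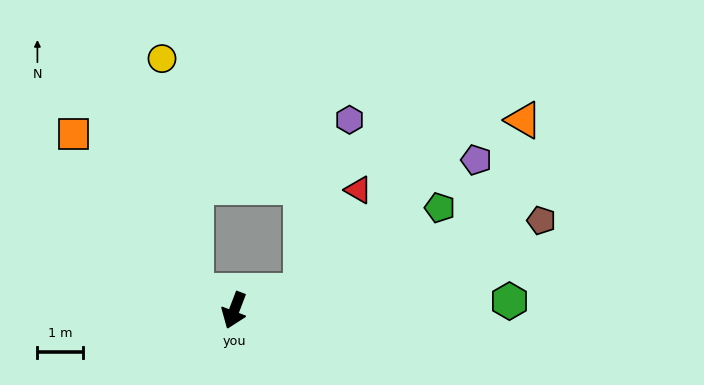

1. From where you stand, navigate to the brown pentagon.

turn left 127°, forward 7.1 m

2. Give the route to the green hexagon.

turn left 113°, forward 6.1 m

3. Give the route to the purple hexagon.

blocked — turn left 126°, forward 1.6 m, then turn left 60°, forward 3.9 m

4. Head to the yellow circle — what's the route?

blocked — turn right 94°, forward 1.0 m, then turn right 57°, forward 5.2 m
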